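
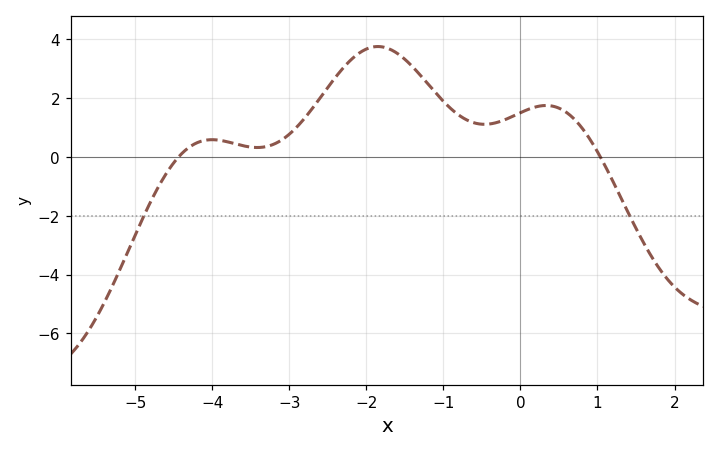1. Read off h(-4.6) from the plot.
-0.577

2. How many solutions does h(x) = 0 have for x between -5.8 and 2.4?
2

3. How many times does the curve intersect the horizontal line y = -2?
2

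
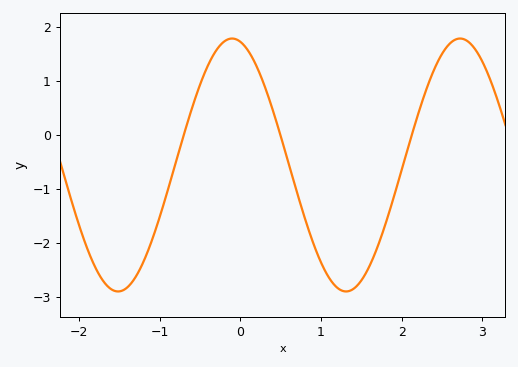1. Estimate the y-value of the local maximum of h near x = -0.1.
1.8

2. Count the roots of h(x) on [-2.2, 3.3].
3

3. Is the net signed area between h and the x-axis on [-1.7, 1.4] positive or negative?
negative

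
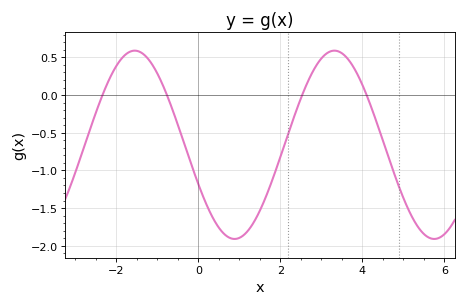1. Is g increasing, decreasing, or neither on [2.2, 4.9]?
neither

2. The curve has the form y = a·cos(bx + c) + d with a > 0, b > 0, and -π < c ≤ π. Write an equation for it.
y = 1.25cos(1.3x + 2) - 0.66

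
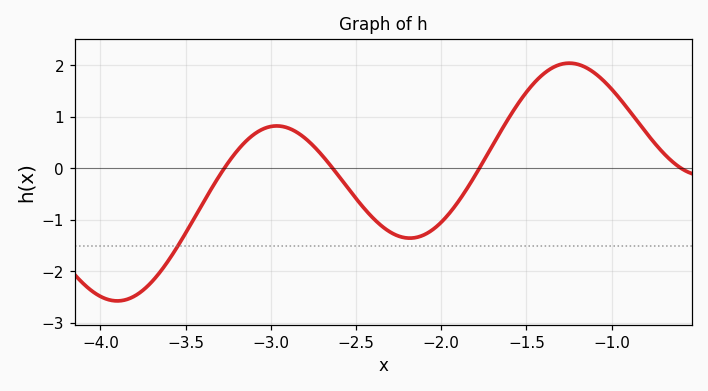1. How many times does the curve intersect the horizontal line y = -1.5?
1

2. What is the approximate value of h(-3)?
0.8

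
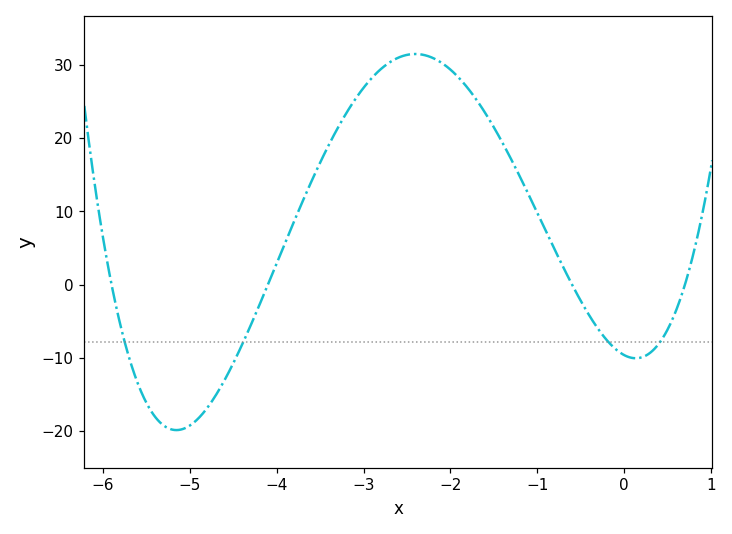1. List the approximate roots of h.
-5.9, -4.1, -0.6, 0.7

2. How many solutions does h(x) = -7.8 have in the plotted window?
4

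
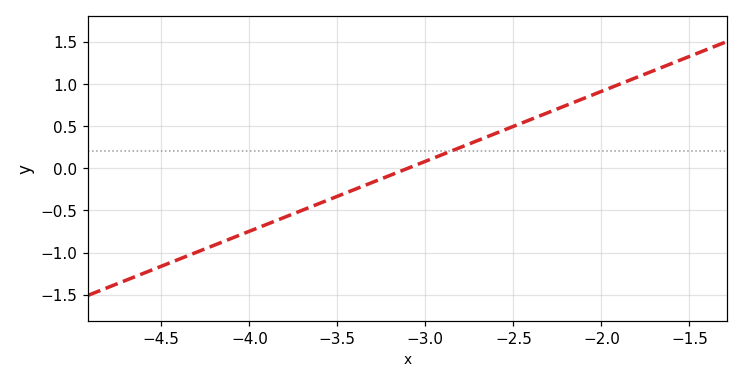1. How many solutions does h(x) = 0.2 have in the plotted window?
1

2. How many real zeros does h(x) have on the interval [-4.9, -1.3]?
1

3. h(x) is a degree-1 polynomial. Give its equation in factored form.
y = 0.83(x + 3.1)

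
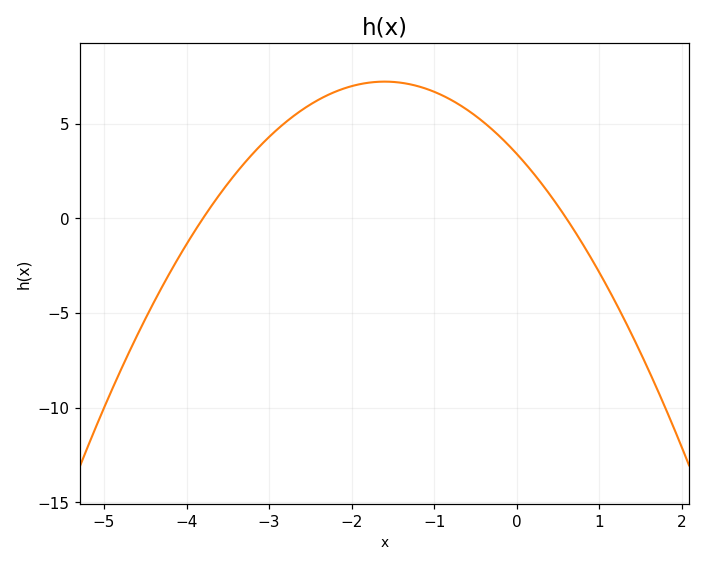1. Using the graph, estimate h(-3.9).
-0.671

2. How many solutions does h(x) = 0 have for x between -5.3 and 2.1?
2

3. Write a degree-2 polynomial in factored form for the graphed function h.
y = -1.49(x + 3.8)(x - 0.6)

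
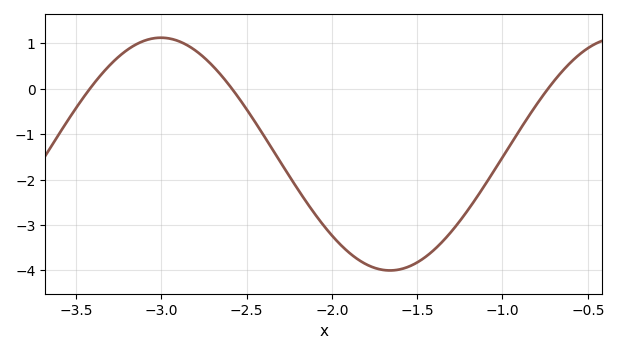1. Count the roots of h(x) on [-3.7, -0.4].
3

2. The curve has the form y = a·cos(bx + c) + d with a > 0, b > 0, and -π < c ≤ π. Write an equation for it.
y = 2.56cos(2.34x + 0.742) - 1.44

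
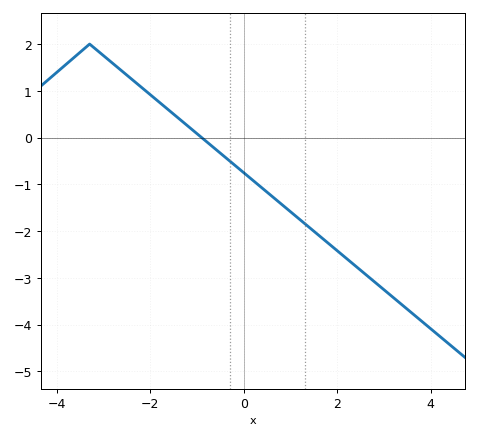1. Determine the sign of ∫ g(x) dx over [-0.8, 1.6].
negative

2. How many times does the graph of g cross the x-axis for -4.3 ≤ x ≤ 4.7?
1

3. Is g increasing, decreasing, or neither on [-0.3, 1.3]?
decreasing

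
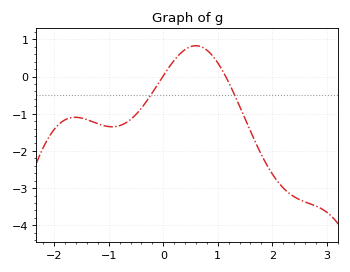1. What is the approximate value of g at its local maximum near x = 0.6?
0.829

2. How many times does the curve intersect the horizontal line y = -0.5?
2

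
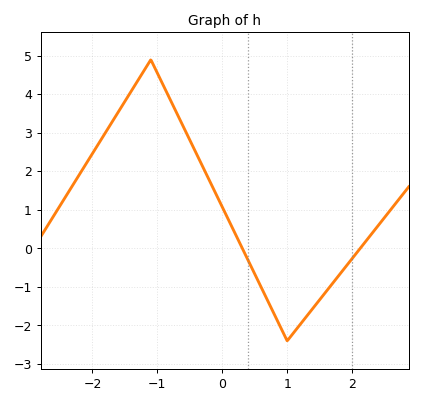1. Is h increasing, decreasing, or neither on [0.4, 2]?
neither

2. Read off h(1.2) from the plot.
-2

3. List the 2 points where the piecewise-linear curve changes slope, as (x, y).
(-1.1, 4.9); (1, -2.4)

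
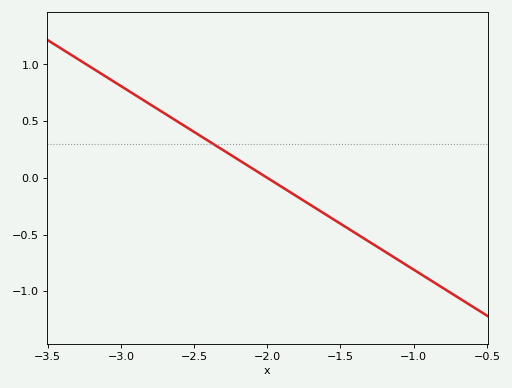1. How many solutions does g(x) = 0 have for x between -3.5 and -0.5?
1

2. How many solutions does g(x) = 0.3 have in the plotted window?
1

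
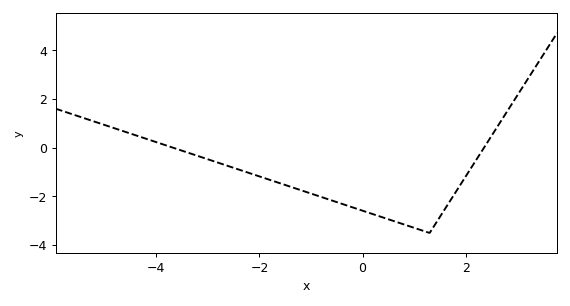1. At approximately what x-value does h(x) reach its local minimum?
1.4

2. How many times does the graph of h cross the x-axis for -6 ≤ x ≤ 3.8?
2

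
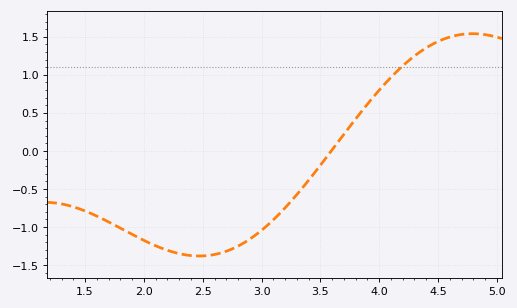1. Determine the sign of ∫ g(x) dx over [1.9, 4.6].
negative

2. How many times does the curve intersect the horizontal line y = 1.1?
1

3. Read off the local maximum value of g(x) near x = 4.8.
1.55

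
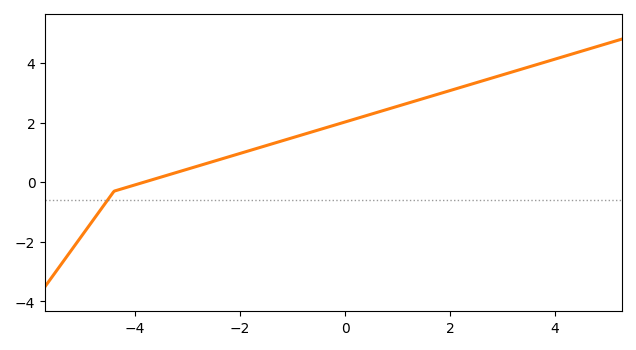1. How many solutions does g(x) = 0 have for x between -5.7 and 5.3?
1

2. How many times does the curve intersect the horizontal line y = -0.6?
1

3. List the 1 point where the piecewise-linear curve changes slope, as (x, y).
(-4.4, -0.3)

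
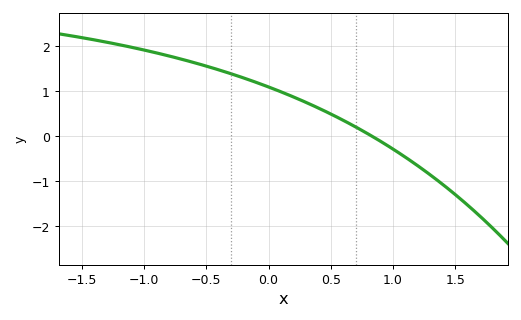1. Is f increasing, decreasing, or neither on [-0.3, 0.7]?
decreasing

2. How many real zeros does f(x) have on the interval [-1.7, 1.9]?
1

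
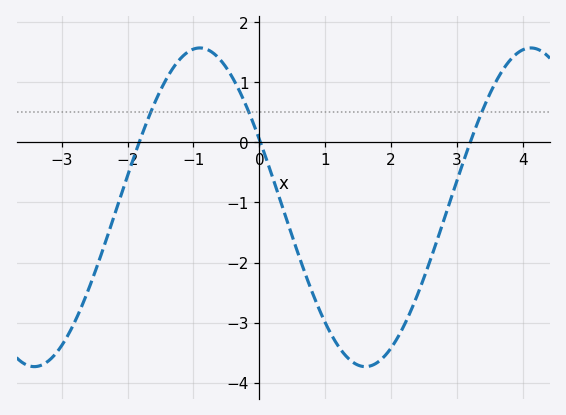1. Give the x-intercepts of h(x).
-1.82, 0.017, 3.2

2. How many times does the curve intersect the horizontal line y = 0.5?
3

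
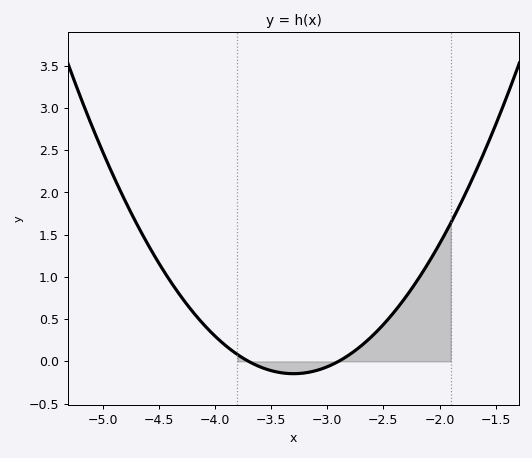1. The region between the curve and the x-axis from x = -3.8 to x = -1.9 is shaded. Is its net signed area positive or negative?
positive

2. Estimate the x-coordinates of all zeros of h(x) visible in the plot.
-3.7, -2.9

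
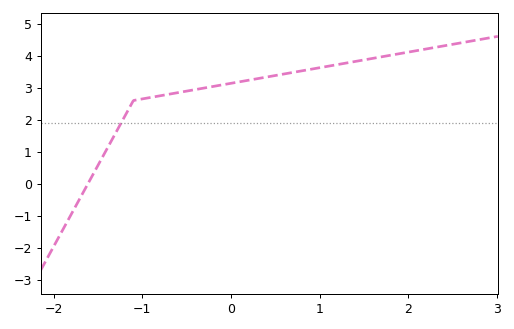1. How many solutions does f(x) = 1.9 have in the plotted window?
1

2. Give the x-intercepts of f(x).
-1.6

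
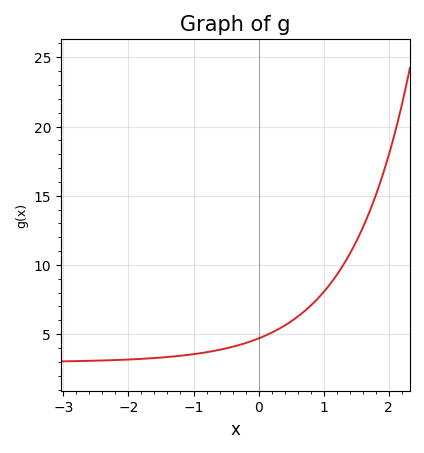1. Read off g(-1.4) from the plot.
3.5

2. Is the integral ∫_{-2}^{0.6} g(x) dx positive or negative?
positive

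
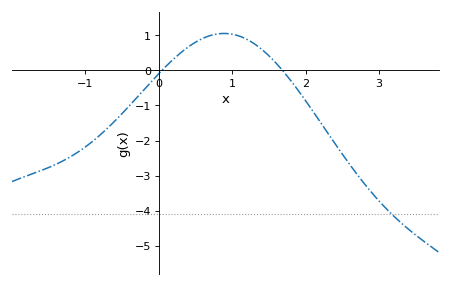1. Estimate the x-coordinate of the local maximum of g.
0.9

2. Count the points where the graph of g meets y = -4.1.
1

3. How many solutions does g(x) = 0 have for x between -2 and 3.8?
2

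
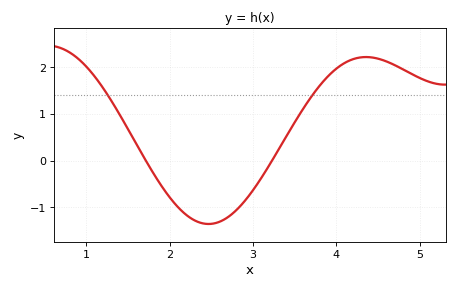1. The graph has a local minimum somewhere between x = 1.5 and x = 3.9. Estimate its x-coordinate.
2.5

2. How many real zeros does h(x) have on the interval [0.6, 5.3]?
2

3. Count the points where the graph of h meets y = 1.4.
2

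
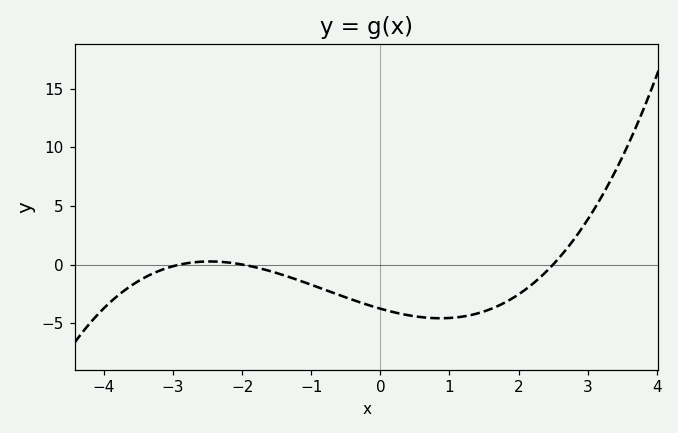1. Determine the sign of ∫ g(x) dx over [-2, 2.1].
negative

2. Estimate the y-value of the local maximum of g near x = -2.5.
0.261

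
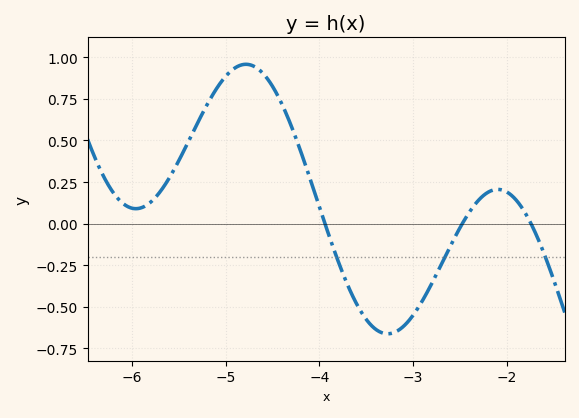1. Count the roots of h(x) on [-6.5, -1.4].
3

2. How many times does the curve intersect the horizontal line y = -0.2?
3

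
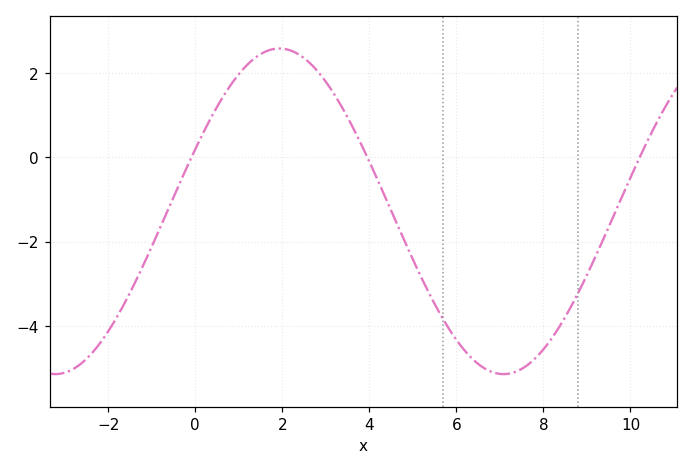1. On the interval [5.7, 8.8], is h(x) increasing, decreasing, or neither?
neither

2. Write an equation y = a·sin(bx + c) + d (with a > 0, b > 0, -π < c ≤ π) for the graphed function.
y = 3.86sin(0.61x + 0.392) - 1.28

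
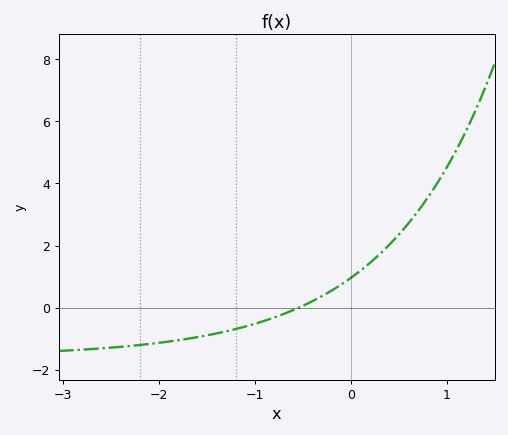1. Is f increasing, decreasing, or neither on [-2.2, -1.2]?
increasing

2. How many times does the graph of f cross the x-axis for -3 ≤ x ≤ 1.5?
1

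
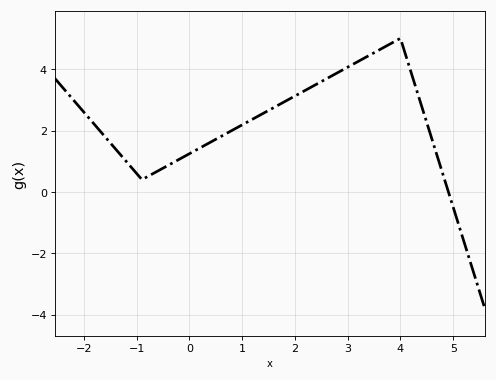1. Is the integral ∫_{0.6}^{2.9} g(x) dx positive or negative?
positive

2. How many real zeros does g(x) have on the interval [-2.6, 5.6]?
1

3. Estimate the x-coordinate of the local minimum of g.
-0.898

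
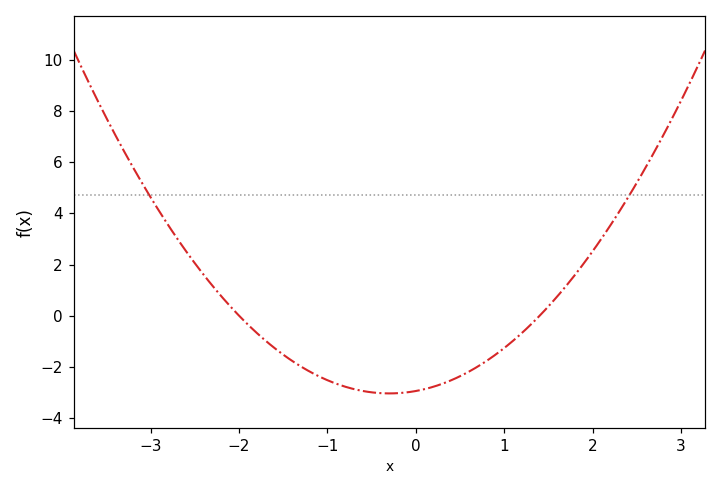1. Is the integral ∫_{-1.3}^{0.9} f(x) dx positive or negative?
negative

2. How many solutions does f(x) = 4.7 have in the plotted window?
2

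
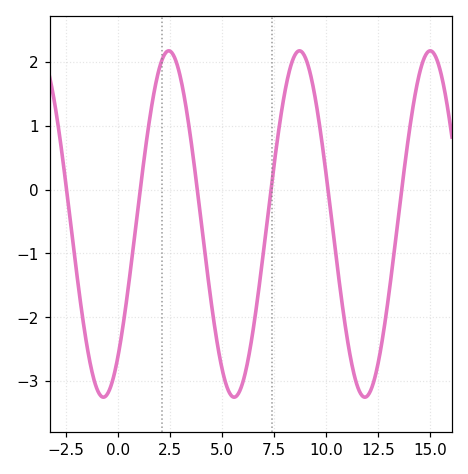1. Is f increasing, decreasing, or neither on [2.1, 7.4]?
neither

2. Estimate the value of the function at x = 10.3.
-0.6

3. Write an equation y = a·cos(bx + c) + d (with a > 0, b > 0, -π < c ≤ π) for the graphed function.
y = 2.71cos(1x - 2.4) - 0.54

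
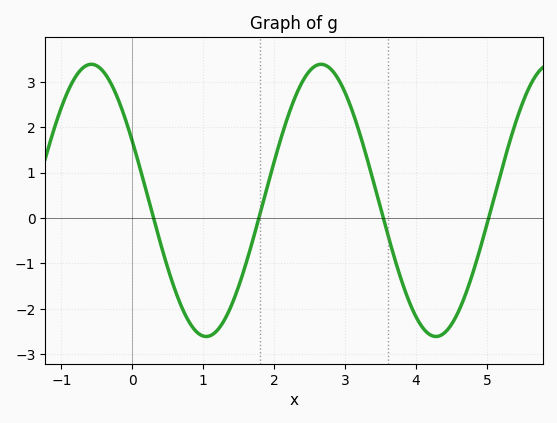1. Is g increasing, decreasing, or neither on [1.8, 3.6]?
neither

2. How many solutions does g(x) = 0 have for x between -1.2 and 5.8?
4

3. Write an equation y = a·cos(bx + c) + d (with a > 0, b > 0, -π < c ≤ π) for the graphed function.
y = 3cos(1.94x + 1.12) + 0.39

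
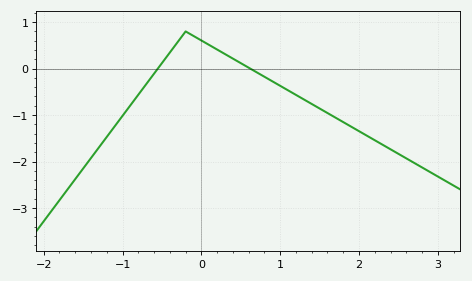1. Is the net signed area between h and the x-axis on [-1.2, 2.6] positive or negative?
negative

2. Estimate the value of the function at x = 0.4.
0.2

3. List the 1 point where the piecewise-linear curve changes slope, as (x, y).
(-0.2, 0.8)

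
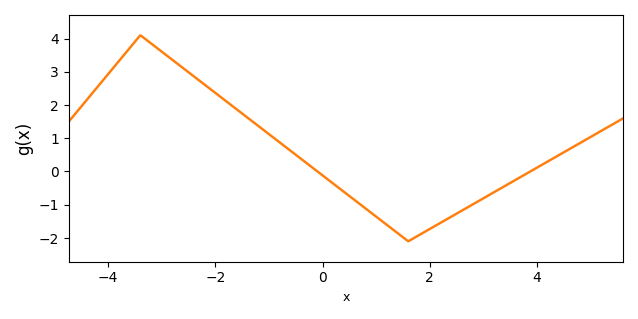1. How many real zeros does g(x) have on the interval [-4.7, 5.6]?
2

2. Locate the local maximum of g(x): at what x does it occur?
-3.4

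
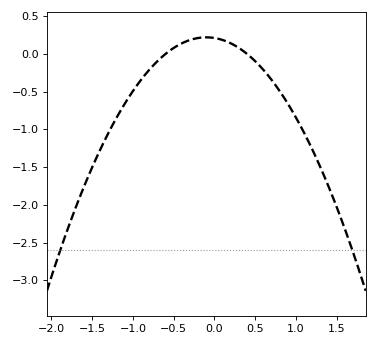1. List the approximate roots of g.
-0.6, 0.4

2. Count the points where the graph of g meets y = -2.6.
2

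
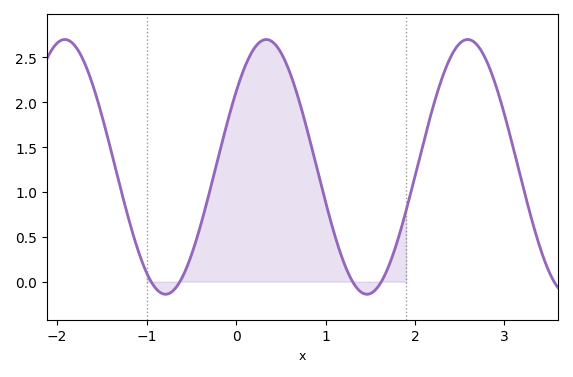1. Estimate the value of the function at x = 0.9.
1.28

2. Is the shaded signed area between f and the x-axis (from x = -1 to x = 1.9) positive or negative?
positive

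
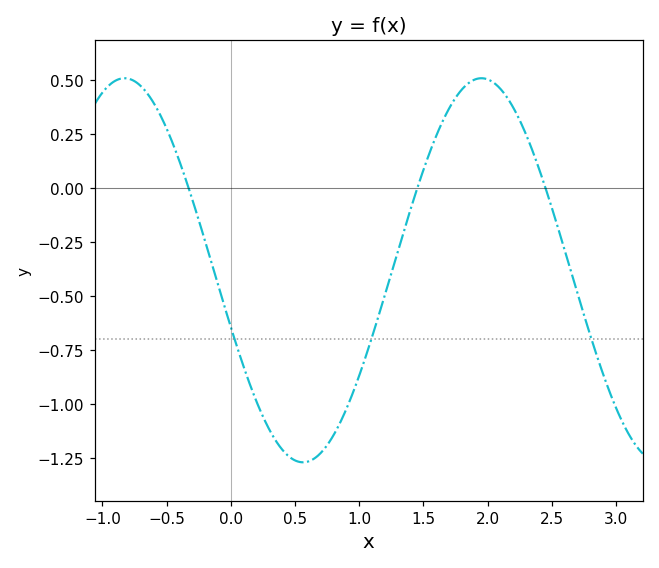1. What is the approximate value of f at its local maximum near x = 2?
0.5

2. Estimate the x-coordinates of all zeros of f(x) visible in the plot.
-0.3, 1.5, 2.5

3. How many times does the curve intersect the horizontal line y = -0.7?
3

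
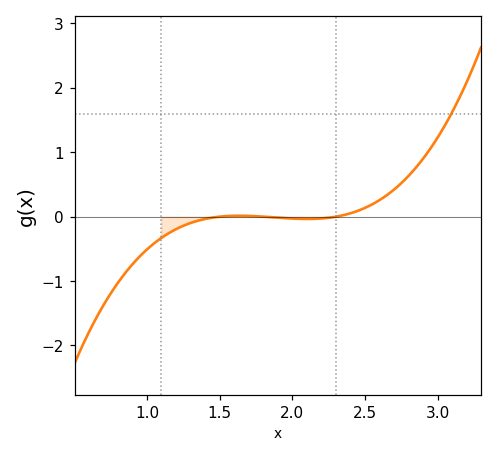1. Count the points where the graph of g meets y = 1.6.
1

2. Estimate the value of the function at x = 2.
0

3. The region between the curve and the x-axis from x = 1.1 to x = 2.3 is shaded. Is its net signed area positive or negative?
negative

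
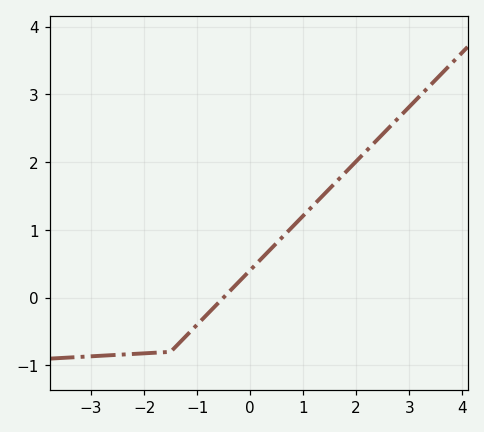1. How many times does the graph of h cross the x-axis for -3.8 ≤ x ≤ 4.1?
1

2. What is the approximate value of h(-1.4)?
-0.7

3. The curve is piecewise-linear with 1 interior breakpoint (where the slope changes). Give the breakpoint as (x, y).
(-1.5, -0.8)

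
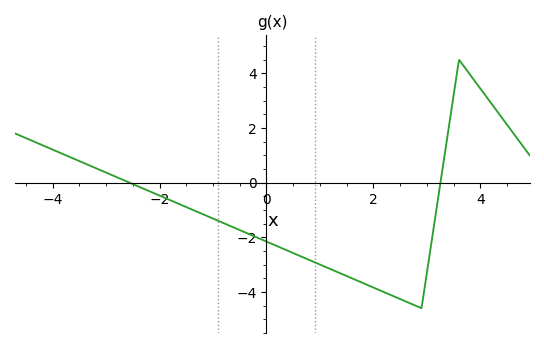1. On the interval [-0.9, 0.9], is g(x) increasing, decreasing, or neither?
decreasing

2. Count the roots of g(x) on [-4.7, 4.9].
2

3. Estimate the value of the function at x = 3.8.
4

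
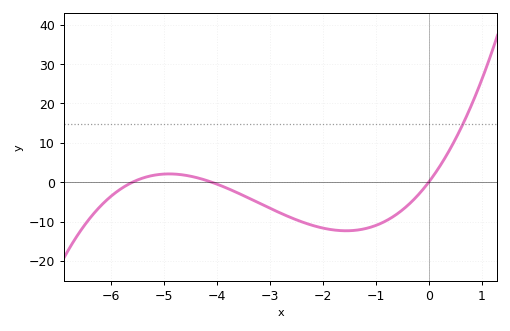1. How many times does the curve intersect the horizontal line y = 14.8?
1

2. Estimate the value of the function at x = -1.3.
-12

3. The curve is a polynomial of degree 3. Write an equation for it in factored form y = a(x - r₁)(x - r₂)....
y = 0.77(x + 5.6)(x + 4.1)(x - 0)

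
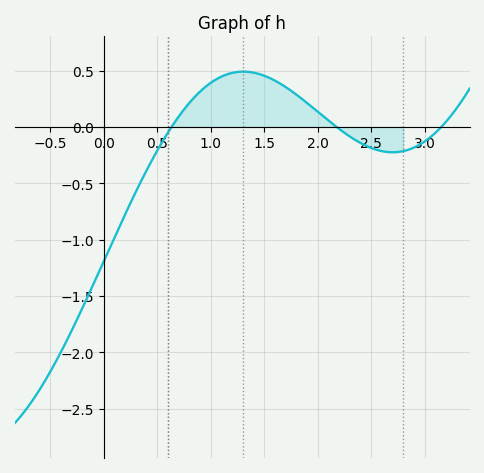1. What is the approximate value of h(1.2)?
0.5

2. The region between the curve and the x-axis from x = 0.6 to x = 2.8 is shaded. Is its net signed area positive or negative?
positive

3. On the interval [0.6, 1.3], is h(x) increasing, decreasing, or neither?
increasing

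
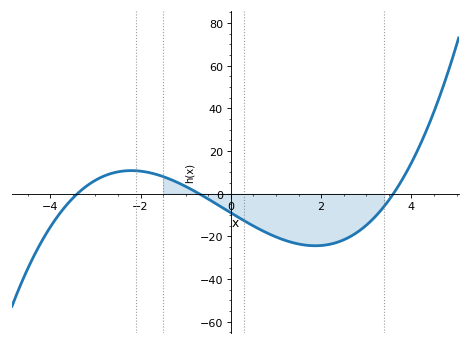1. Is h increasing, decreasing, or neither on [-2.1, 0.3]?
decreasing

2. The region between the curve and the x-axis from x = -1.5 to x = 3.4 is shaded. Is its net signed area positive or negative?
negative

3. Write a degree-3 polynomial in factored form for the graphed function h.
y = 1.04(x + 3.4)(x + 0.7)(x - 3.6)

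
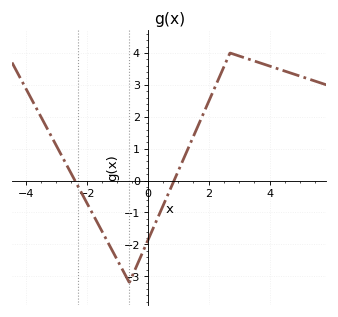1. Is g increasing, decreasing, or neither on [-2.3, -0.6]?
decreasing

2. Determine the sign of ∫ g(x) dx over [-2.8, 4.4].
positive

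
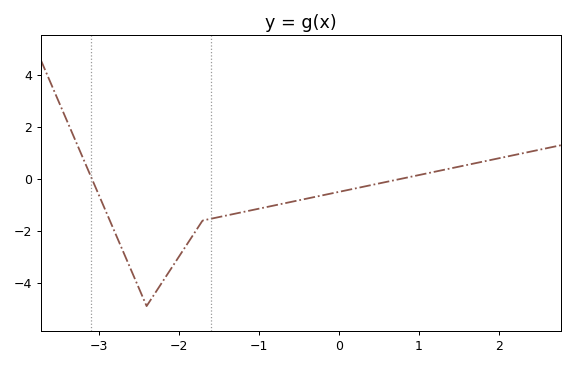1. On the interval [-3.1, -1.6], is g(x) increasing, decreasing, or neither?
neither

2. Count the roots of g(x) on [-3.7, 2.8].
2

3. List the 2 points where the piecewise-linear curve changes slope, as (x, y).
(-2.4, -4.9); (-1.7, -1.6)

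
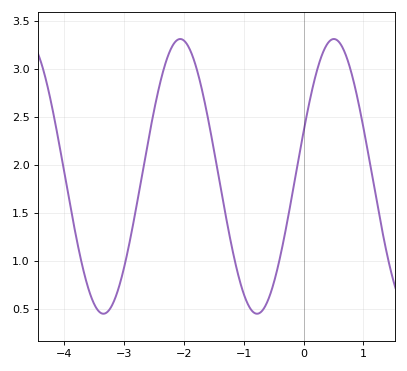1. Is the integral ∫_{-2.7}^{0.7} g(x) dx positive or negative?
positive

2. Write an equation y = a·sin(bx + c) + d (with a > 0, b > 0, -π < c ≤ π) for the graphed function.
y = 1.43sin(2.5x + 0.33) + 1.88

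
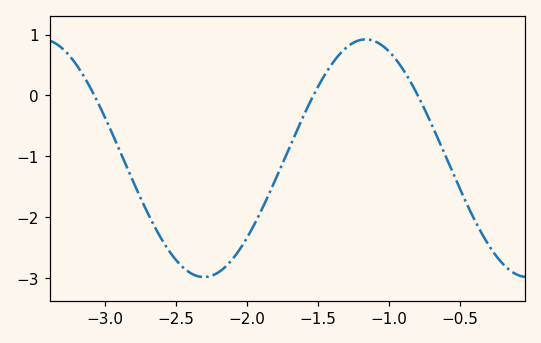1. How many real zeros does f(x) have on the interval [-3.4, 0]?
3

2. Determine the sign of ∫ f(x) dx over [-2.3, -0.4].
negative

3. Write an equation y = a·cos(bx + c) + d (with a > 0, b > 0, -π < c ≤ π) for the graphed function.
y = 1.95cos(2.76x - 3.07) - 1.03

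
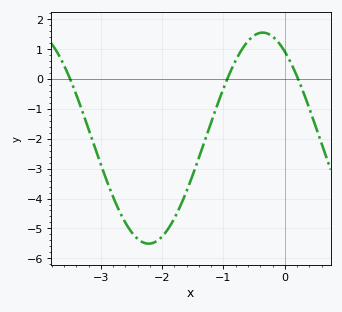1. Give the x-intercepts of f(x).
-3.5, -0.9, 0.2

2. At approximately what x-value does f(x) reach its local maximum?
-0.4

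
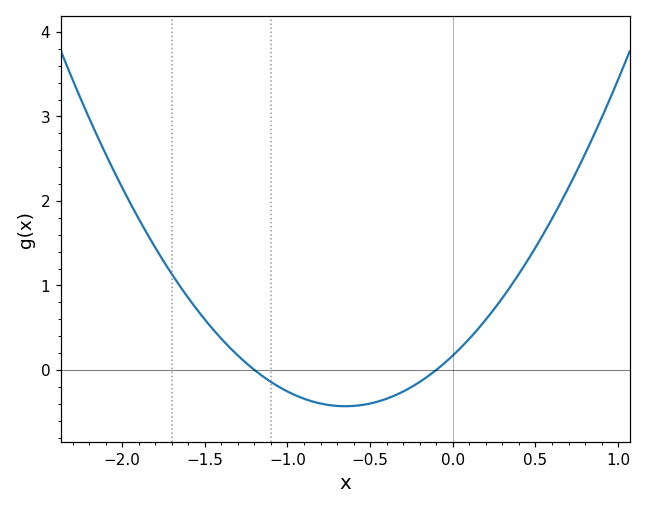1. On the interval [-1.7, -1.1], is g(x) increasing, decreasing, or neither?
decreasing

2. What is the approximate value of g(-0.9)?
-0.341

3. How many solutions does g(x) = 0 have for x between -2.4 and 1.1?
2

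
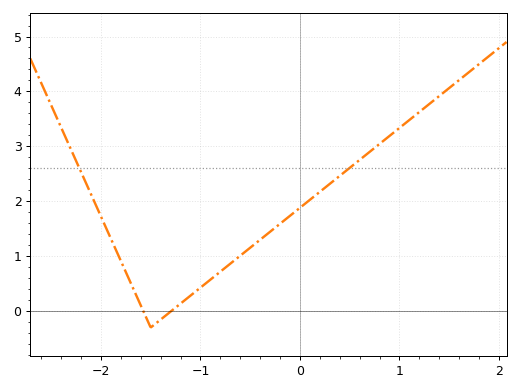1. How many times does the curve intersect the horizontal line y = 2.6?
2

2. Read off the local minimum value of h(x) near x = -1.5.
-0.3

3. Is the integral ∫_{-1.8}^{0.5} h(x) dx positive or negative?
positive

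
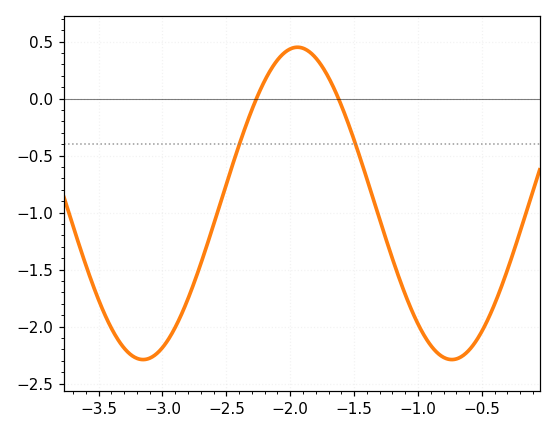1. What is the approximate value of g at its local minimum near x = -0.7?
-2.29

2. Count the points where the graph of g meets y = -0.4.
2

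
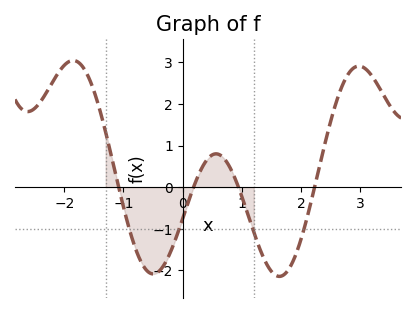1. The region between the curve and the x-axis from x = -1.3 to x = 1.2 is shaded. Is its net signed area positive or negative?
negative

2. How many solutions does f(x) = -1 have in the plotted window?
4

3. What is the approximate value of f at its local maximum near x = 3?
2.9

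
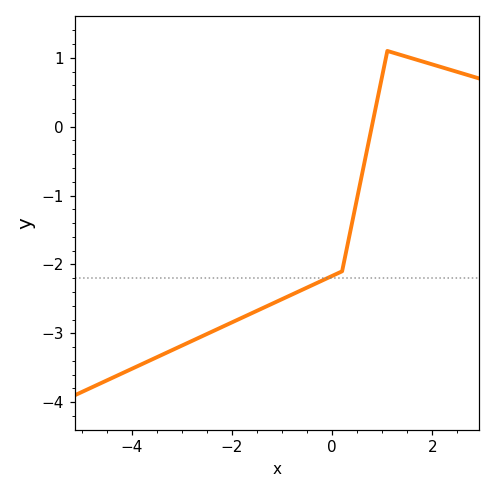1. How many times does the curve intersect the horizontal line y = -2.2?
1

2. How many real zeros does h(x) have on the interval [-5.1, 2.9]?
1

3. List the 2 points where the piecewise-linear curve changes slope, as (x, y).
(0.2, -2.1); (1.1, 1.1)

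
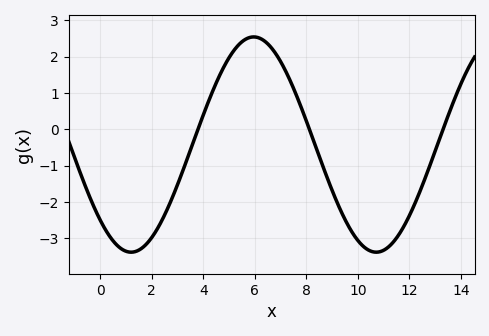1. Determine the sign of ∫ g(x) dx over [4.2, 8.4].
positive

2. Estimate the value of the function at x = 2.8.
-1.87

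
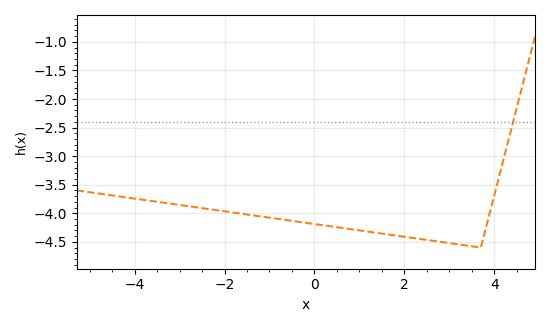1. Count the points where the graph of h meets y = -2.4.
1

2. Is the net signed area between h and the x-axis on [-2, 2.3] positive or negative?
negative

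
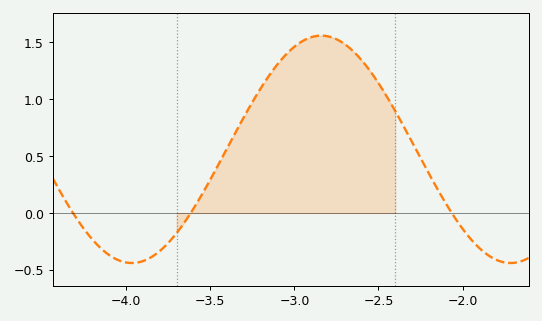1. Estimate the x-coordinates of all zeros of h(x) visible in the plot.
-4.3, -3.6, -2.05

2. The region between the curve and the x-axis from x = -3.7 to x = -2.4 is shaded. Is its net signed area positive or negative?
positive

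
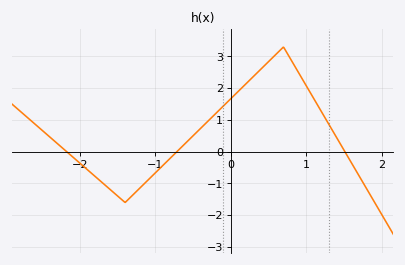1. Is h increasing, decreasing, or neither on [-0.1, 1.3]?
neither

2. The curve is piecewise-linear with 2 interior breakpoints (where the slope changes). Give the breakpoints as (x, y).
(-1.4, -1.6); (0.7, 3.3)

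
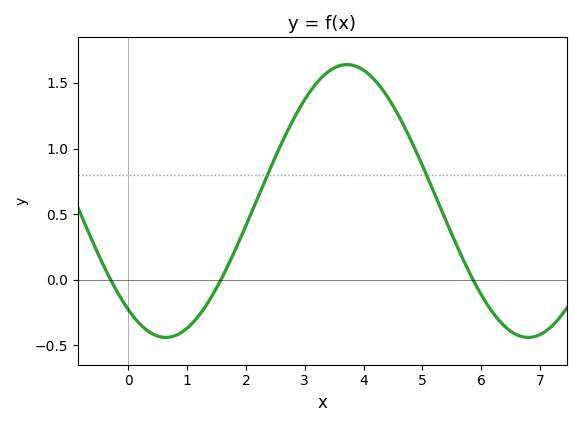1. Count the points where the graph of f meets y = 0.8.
2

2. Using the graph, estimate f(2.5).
0.936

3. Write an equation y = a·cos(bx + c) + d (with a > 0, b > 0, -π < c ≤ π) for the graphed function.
y = 1.04cos(1.02x + 2.49) + 0.6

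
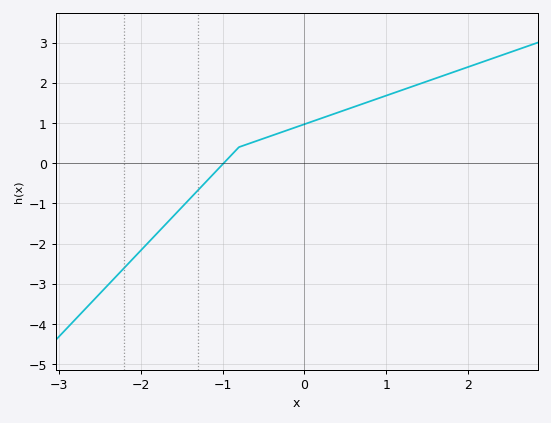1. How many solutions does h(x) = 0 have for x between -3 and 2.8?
1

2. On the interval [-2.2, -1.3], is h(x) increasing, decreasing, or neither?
increasing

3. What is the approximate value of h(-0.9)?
0.185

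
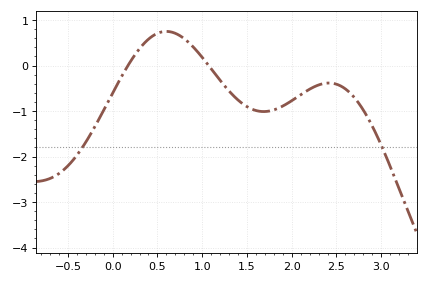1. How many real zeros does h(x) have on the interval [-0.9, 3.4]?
2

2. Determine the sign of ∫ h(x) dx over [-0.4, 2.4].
negative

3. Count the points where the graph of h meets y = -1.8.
2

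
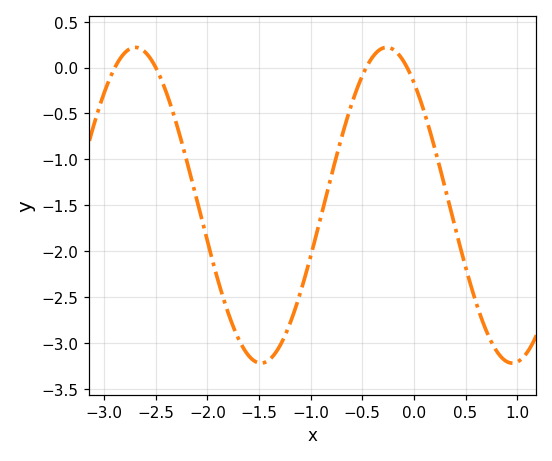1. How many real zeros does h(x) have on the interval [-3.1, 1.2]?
4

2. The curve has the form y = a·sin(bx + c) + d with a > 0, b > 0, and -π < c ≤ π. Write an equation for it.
y = 1.72sin(2.58x + 2.25) - 1.5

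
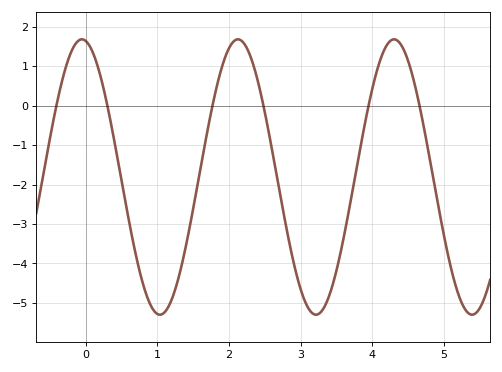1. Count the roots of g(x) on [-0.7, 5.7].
6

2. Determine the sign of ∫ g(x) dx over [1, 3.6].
negative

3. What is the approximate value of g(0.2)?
0.773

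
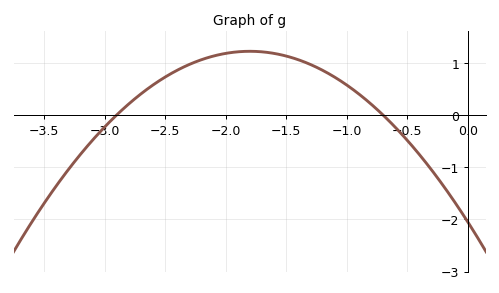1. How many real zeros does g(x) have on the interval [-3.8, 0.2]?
2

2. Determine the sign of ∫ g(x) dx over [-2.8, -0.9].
positive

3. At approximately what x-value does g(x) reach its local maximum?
-1.8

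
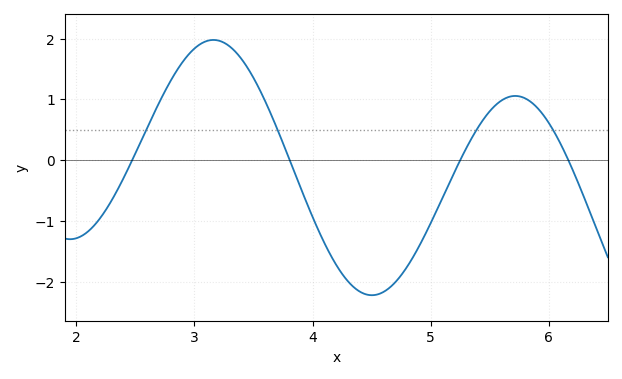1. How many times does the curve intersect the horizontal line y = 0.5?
4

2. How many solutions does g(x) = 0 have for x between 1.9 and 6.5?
4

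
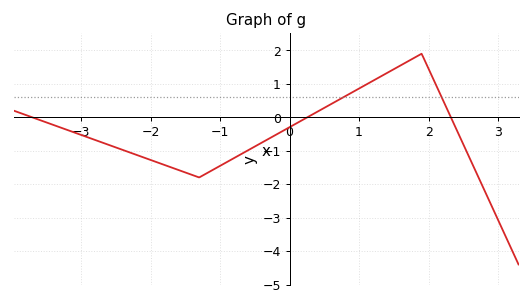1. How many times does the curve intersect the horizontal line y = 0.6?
2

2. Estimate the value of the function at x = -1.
-1.5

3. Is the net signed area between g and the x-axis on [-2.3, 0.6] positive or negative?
negative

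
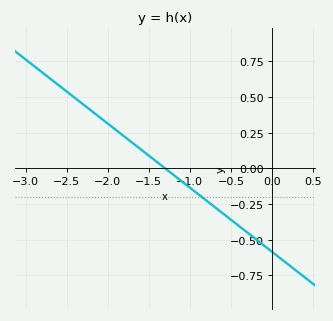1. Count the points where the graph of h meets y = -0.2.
1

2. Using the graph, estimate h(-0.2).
-0.5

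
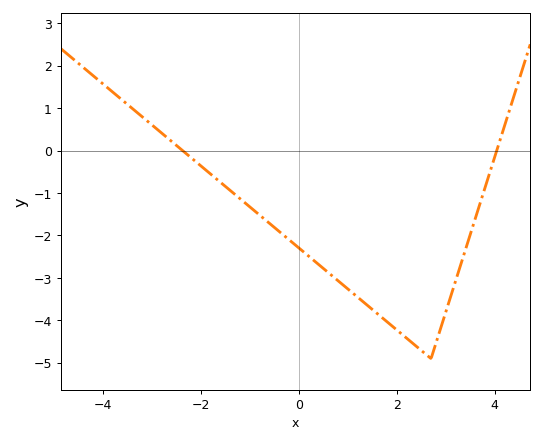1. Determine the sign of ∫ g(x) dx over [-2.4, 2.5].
negative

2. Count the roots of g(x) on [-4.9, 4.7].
2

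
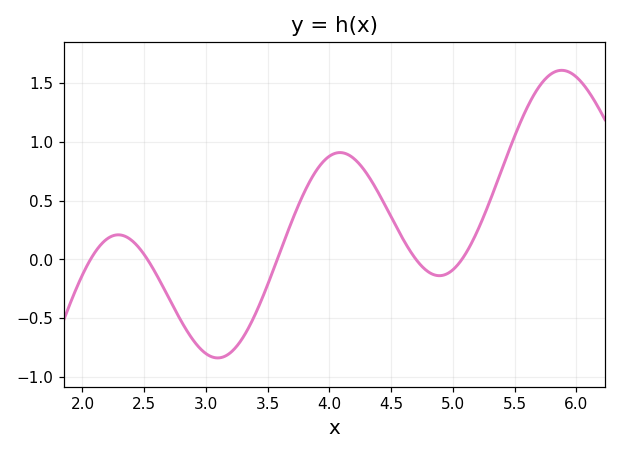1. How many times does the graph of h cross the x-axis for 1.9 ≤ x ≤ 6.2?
5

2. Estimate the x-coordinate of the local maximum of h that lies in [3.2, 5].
4.09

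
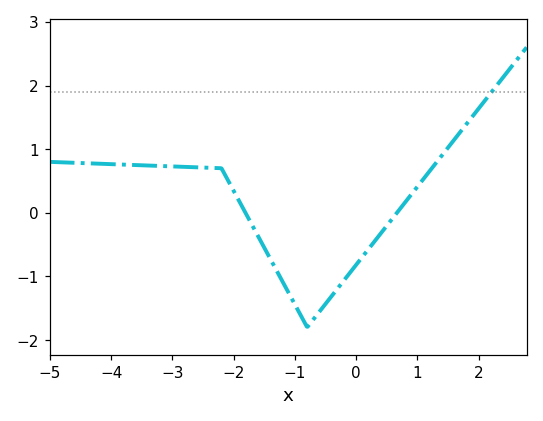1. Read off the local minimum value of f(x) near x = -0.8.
-1.8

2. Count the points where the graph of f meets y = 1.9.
1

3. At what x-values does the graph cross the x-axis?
-1.81, 0.666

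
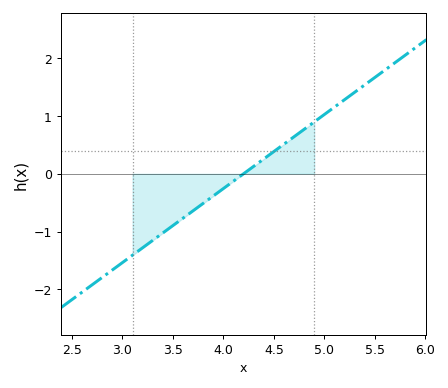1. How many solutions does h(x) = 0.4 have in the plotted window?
1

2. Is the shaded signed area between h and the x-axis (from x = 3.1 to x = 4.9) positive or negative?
negative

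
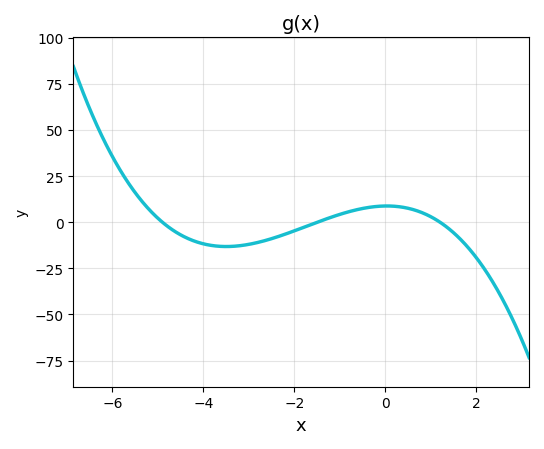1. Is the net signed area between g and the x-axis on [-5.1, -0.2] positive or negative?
negative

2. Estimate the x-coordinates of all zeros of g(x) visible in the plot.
-4.9, -1.5, 1.2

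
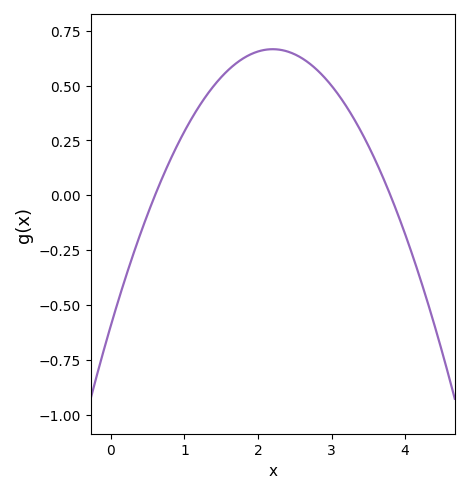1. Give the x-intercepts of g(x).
0.6, 3.8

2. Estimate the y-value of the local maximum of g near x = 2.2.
0.66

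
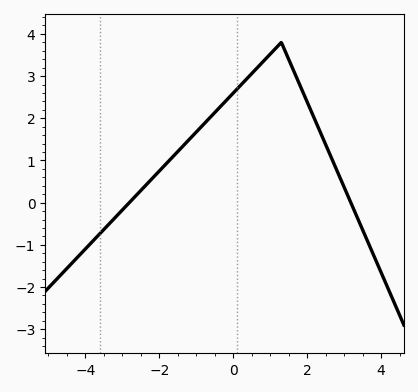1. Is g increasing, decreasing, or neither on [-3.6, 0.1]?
increasing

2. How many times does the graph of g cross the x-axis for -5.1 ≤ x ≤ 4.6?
2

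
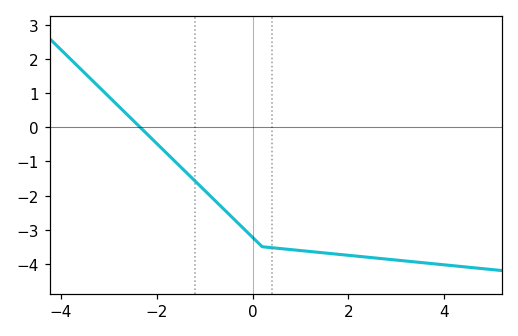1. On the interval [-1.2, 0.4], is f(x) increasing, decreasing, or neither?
decreasing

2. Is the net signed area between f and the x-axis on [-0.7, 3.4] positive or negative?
negative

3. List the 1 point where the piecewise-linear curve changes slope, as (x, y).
(0.2, -3.5)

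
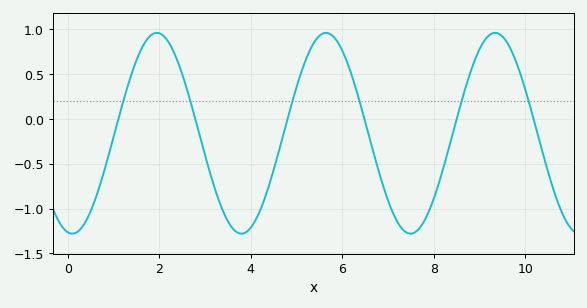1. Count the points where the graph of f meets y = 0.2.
6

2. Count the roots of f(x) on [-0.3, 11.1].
6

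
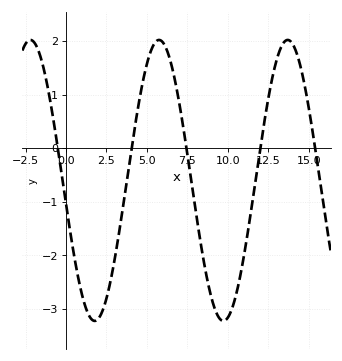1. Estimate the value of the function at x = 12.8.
1.38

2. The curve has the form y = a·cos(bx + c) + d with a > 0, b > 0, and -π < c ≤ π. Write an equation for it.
y = 2.62cos(0.79x + 1.74) - 0.6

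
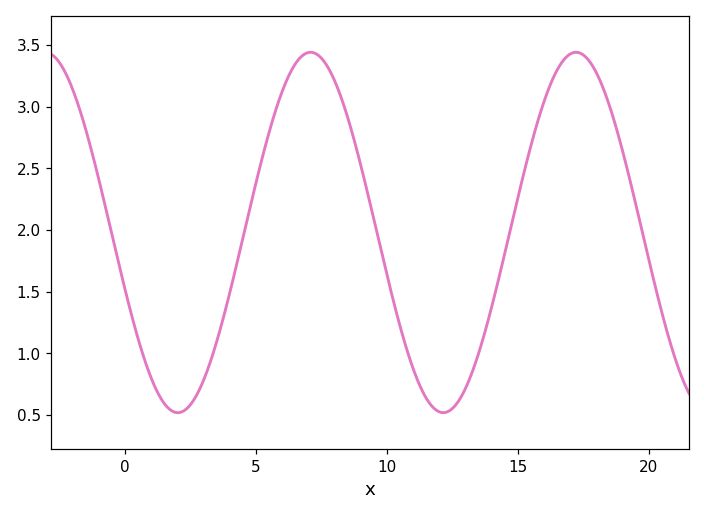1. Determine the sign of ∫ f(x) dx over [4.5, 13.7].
positive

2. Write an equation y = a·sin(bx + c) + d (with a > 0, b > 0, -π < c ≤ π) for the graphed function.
y = 1.46sin(0.62x - 2.8) + 1.98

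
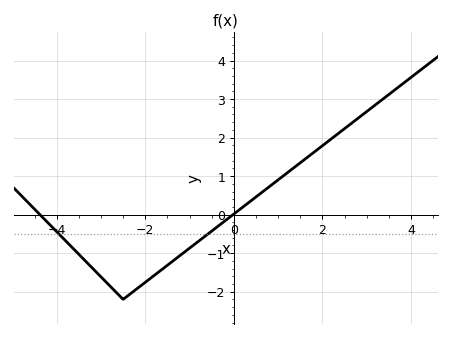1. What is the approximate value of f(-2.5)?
-2.2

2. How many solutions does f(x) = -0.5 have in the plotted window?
2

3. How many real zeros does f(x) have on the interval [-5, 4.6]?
2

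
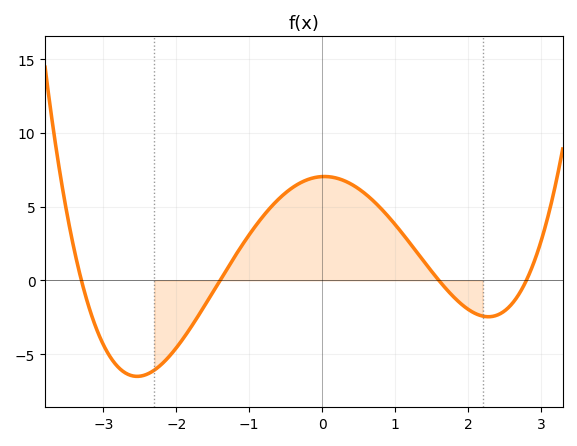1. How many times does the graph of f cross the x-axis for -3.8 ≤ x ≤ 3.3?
4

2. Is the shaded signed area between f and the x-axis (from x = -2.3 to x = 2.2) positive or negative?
positive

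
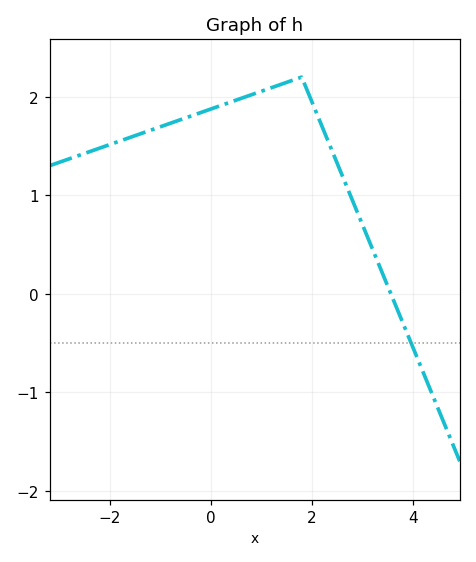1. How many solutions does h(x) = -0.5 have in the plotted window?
1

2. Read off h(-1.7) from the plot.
1.57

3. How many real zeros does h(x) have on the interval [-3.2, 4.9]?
1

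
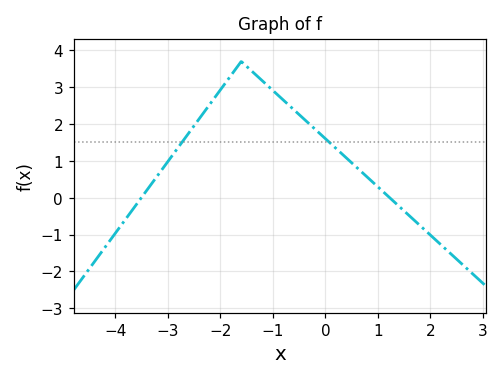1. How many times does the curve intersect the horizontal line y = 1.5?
2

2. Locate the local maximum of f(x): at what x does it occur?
-1.6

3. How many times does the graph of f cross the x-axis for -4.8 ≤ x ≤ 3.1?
2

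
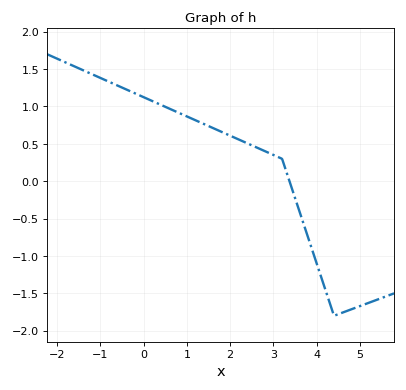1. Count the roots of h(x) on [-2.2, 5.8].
1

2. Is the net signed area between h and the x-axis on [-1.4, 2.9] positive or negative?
positive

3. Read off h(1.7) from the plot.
0.686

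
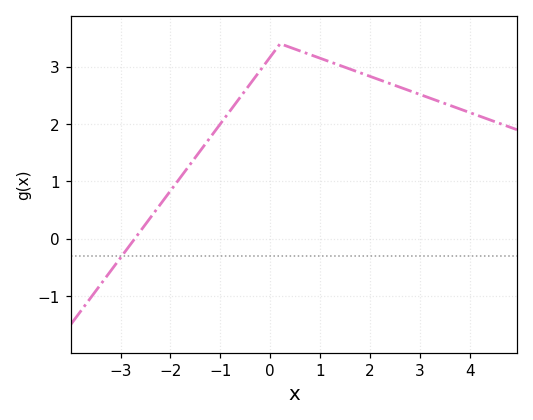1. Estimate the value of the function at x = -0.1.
3.05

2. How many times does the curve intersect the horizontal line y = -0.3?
1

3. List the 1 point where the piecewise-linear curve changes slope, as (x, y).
(0.2, 3.4)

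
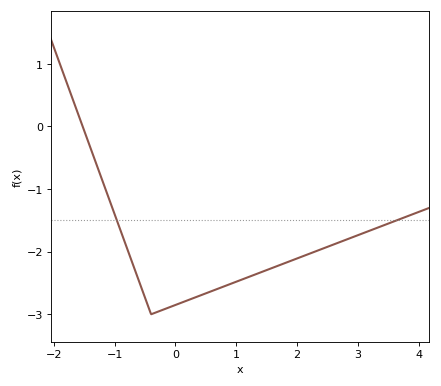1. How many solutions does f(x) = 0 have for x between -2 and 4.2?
1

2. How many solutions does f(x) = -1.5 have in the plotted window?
2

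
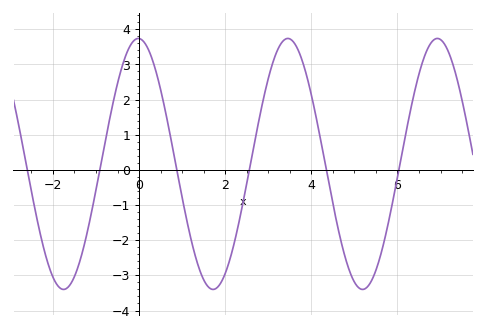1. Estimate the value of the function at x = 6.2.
1.08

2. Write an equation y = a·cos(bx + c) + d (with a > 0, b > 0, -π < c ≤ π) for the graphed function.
y = 3.57cos(1.81x + 0.03) + 0.17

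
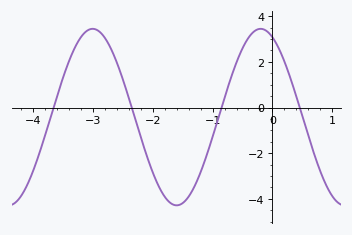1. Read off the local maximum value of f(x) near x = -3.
3.45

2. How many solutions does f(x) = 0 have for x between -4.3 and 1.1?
4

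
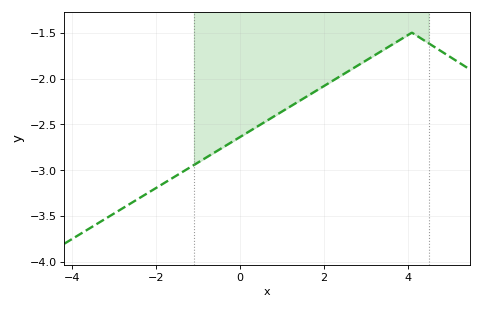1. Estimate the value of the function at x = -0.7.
-2.85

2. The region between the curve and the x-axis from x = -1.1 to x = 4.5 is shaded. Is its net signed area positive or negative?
negative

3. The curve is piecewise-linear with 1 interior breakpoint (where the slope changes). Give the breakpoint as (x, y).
(4.1, -1.5)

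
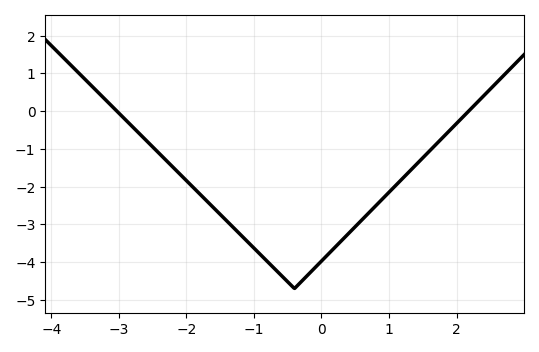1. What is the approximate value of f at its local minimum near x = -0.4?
-4.7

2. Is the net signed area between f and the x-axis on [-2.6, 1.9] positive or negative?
negative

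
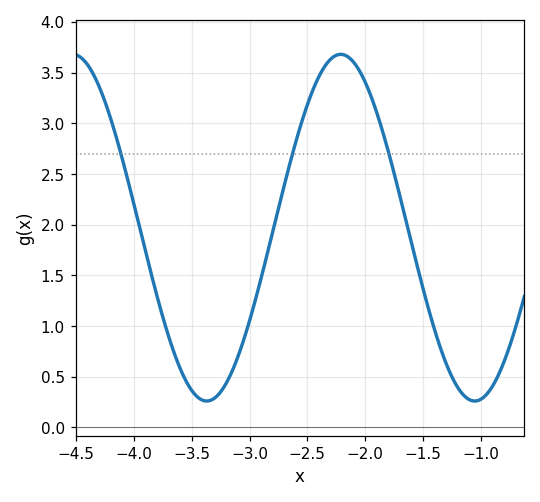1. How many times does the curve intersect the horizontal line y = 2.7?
3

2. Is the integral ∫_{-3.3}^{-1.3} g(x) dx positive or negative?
positive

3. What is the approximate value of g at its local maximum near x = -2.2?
3.68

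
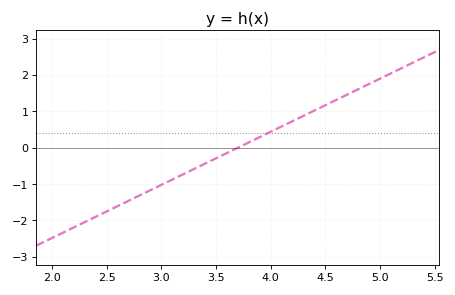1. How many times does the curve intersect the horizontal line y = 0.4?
1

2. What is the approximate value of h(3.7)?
0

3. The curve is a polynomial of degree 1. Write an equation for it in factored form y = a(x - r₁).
y = 1.46(x - 3.7)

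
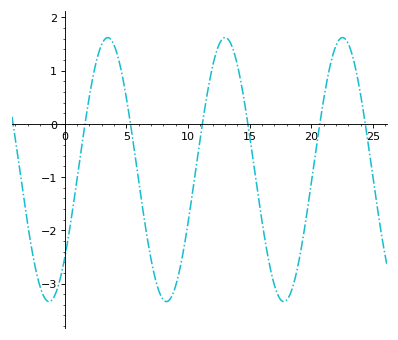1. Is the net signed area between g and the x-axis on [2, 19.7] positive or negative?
negative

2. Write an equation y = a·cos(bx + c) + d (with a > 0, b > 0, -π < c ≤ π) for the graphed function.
y = 2.48cos(0.66x - 2.3) - 0.86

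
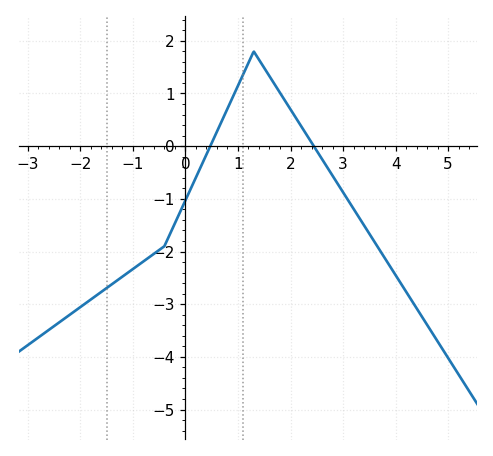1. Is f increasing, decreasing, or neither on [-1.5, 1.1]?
increasing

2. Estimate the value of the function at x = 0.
-1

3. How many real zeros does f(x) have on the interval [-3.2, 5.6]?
2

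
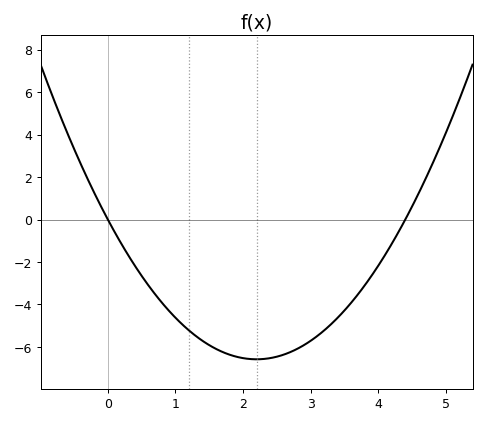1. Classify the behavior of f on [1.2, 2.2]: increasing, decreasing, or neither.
decreasing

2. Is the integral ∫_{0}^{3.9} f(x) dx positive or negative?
negative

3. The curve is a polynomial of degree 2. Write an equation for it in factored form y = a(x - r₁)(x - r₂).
y = 1.36(x - 0)(x - 4.4)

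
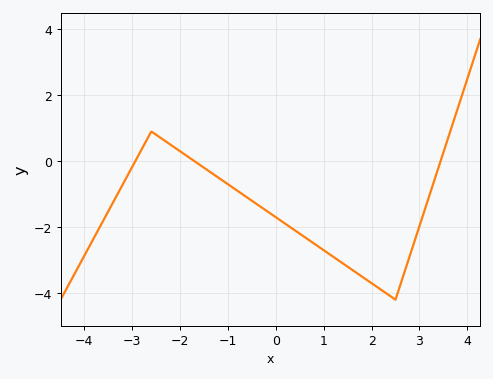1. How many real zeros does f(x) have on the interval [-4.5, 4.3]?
3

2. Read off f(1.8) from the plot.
-3.5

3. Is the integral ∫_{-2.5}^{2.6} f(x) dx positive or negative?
negative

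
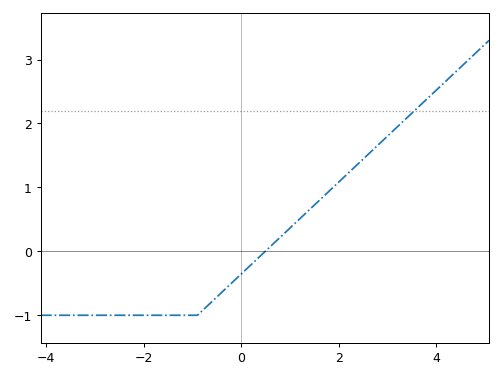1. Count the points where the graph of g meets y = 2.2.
1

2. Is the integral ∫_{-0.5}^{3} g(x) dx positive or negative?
positive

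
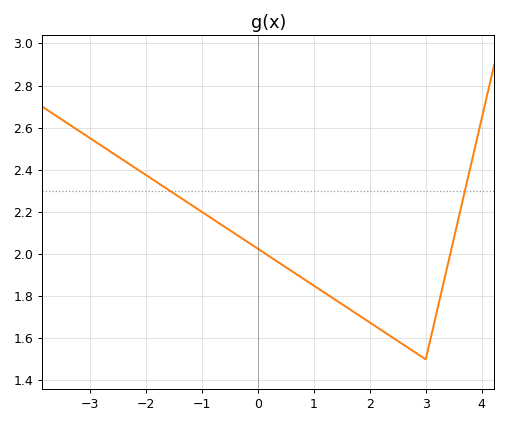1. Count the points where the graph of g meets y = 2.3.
2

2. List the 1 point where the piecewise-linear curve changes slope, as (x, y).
(3, 1.5)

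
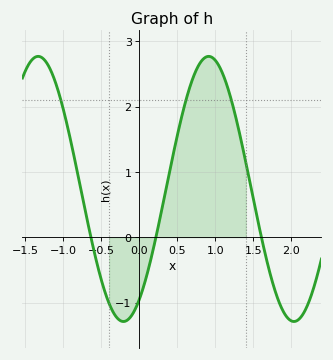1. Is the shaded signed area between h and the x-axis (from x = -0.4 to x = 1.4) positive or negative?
positive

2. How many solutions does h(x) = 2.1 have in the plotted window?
3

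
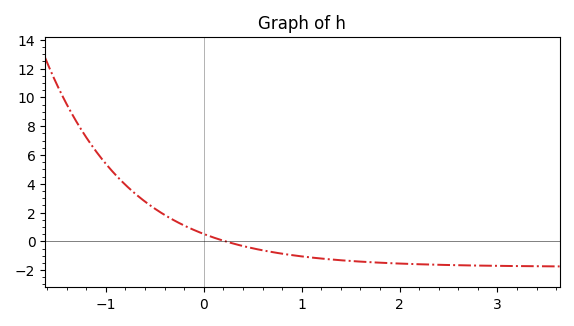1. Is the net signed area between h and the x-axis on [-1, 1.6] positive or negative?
positive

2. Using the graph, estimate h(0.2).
0.043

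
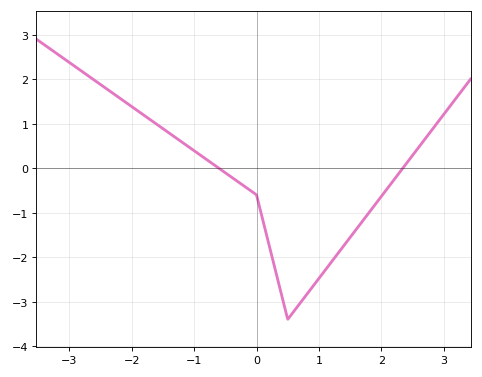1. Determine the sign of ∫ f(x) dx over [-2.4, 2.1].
negative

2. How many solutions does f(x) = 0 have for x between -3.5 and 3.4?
2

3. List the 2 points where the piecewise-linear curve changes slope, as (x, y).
(0, -0.6); (0.5, -3.4)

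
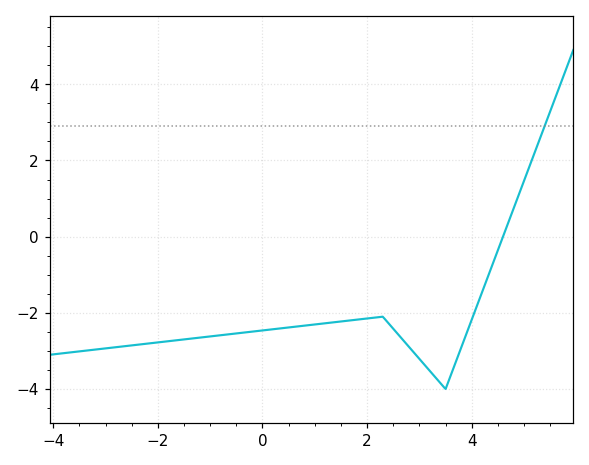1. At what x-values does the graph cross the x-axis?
4.6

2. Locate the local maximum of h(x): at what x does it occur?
2.3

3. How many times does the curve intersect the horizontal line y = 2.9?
1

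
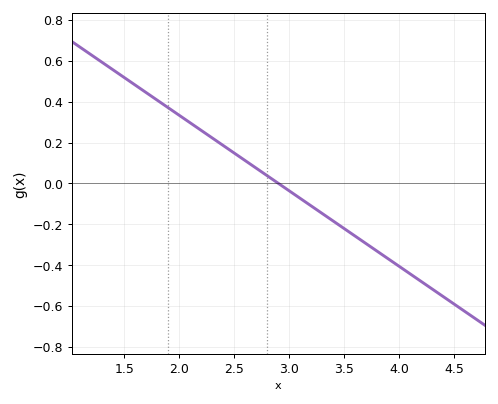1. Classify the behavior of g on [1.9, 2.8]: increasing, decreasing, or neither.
decreasing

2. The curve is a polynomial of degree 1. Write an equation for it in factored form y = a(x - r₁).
y = -0.37(x - 2.9)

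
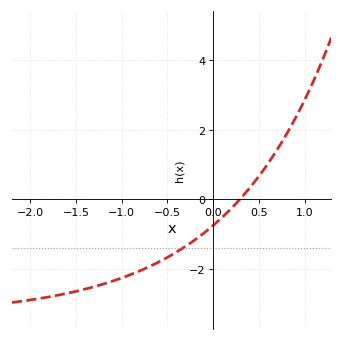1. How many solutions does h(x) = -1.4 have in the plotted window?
1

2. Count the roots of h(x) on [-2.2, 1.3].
1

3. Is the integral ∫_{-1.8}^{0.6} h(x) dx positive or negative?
negative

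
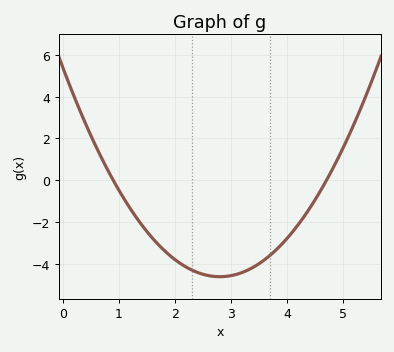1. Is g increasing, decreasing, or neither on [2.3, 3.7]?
neither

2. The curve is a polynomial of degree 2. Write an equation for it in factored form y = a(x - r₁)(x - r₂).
y = 1.28(x - 0.9)(x - 4.7)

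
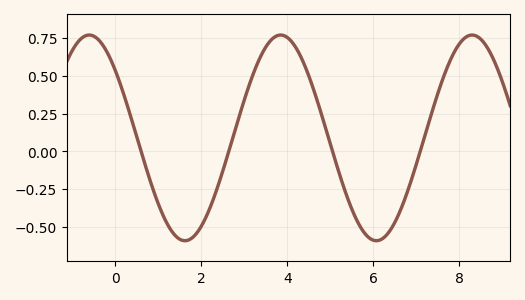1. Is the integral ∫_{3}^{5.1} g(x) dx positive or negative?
positive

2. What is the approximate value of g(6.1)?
-0.59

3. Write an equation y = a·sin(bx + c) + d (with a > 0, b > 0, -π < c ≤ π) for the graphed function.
y = 0.68sin(1.41x + 2.43) + 0.09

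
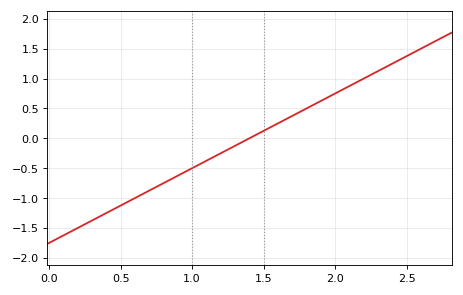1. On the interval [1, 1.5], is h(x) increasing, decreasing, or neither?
increasing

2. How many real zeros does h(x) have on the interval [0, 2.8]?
1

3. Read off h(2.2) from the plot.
1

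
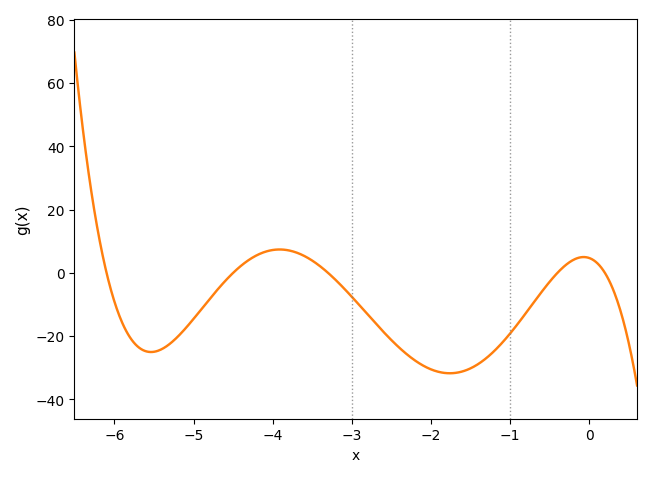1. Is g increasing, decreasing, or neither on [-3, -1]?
neither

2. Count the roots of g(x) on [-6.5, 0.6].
5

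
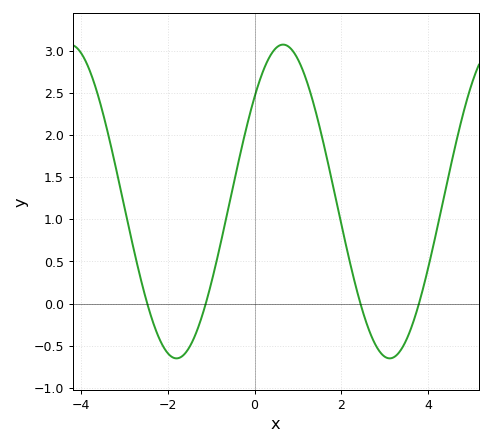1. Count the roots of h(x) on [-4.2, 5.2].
4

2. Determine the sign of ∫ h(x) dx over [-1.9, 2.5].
positive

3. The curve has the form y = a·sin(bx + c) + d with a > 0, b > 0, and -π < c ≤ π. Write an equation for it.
y = 1.86sin(1.3x + 0.73) + 1.21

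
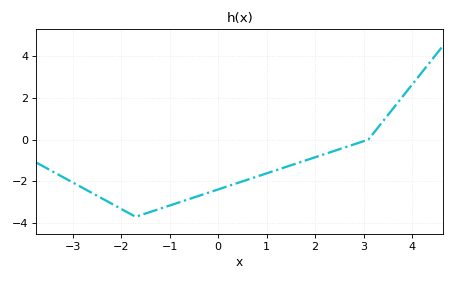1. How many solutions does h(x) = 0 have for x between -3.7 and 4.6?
1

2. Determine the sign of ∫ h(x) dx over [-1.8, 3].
negative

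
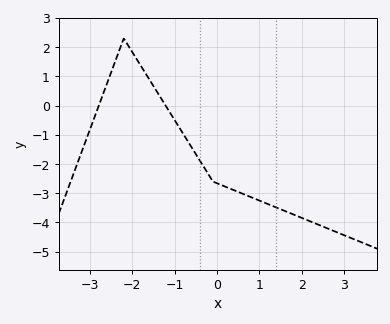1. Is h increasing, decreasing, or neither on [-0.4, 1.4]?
decreasing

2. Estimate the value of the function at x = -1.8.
1.37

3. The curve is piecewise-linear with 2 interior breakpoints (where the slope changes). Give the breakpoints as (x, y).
(-2.2, 2.3); (-0.1, -2.6)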